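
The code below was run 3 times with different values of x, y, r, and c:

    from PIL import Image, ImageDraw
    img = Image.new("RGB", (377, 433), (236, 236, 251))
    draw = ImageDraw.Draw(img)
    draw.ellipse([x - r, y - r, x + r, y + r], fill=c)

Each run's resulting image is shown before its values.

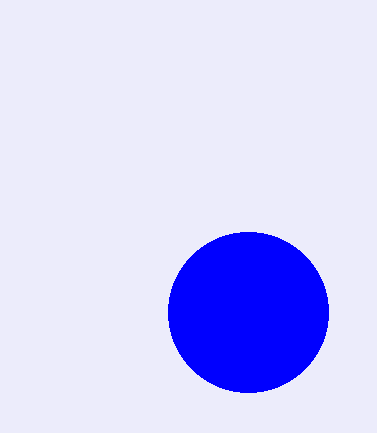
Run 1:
x = 248
y = 312
r = 80
c = 'blue'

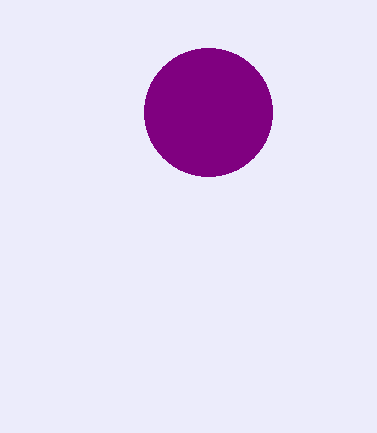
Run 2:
x = 208
y = 112
r = 64
c = 'purple'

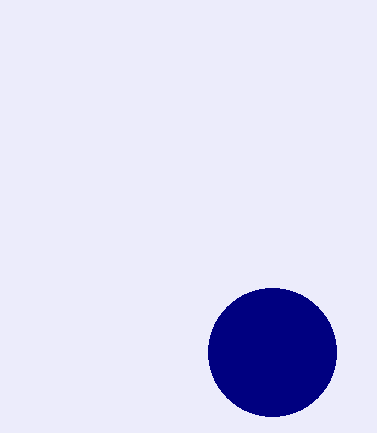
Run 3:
x = 272, y = 352, r = 64, c = 'navy'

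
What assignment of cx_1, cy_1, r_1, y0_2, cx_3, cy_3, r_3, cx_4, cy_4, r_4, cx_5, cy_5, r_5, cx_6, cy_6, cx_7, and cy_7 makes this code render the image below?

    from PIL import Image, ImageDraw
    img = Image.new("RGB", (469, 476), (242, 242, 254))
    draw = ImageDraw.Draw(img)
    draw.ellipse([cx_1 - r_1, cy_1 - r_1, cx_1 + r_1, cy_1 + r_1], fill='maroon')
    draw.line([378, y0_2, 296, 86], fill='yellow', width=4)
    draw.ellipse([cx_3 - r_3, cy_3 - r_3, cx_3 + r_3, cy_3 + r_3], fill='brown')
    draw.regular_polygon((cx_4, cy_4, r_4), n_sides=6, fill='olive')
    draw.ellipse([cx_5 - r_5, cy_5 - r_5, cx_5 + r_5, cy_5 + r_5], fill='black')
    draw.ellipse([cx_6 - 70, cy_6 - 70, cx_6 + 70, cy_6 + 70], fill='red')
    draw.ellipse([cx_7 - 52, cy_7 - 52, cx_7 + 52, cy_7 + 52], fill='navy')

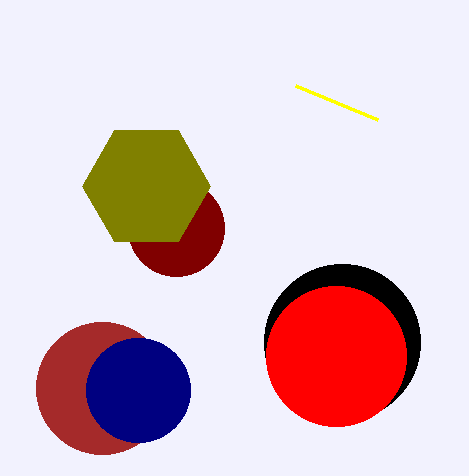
cx_1 = 176, cy_1 = 228, r_1 = 48, y0_2 = 120, cx_3 = 102, cy_3 = 388, r_3 = 66, cx_4 = 146, cy_4 = 186, r_4 = 64, cx_5 = 342, cy_5 = 342, r_5 = 78, cx_6 = 336, cy_6 = 356, cx_7 = 138, cy_7 = 390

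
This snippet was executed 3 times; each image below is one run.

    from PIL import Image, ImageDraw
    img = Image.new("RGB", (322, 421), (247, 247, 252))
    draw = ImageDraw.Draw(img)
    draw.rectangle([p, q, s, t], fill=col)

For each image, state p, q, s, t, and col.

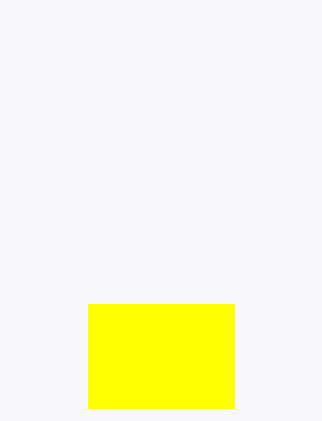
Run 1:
p = 88
q = 304
s = 234
t = 408
col = 'yellow'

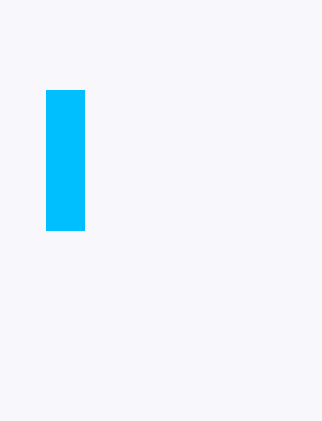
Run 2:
p = 46; q = 90; s = 84; t = 230; col = 'deepskyblue'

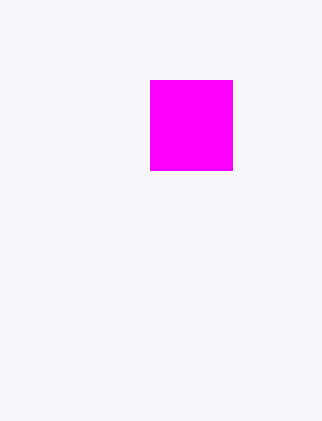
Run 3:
p = 150; q = 80; s = 232; t = 170; col = 'magenta'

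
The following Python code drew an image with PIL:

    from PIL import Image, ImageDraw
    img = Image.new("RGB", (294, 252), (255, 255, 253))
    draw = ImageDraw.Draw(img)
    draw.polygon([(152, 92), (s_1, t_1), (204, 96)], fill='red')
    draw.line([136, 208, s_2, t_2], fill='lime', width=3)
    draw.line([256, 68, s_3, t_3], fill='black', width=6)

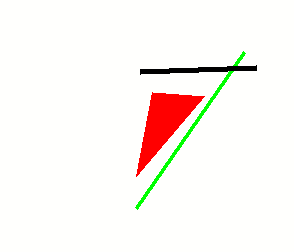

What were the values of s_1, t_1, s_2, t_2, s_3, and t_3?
s_1 = 136
t_1 = 176
s_2 = 244
t_2 = 52
s_3 = 140
t_3 = 72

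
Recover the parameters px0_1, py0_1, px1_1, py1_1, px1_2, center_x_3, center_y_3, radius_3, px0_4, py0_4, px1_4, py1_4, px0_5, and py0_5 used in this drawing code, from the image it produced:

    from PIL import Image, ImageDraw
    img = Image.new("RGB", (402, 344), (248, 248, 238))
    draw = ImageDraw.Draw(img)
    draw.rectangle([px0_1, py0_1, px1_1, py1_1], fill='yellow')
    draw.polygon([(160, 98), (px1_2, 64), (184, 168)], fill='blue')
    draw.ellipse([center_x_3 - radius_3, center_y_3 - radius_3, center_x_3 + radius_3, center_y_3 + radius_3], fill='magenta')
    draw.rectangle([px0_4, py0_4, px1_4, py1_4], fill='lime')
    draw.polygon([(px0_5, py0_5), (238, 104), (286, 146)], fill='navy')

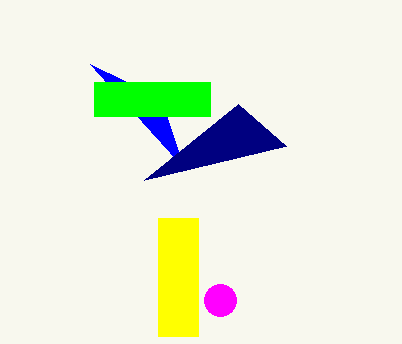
px0_1 = 158; py0_1 = 218; px1_1 = 198; py1_1 = 336; px1_2 = 90; center_x_3 = 220; center_y_3 = 300; radius_3 = 16; px0_4 = 94; py0_4 = 82; px1_4 = 210; py1_4 = 116; px0_5 = 144; py0_5 = 180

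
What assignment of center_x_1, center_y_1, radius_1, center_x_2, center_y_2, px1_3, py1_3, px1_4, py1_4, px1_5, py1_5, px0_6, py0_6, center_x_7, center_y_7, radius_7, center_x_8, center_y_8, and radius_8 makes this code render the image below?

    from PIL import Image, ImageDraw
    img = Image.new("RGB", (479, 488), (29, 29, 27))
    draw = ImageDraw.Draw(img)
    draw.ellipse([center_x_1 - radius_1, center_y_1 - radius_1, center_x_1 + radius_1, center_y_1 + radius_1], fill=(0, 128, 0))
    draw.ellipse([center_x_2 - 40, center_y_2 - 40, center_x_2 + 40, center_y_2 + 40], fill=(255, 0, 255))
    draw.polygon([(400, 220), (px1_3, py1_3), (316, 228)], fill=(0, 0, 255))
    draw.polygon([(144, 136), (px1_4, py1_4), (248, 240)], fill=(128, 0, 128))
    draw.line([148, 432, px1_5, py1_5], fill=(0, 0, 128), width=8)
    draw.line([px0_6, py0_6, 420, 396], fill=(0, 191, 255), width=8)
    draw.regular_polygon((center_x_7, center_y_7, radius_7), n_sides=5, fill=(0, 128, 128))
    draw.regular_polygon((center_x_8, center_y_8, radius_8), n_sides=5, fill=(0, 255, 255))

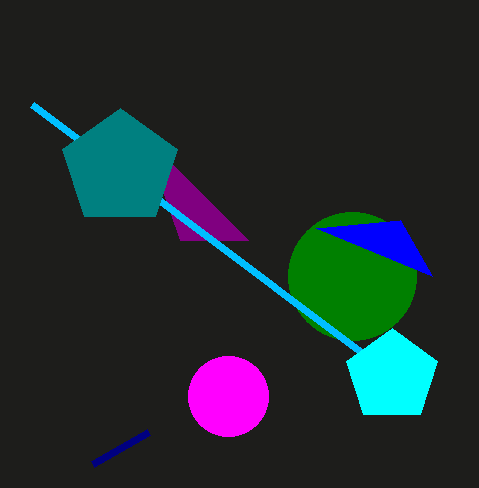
center_x_1 = 352, center_y_1 = 276, radius_1 = 64, center_x_2 = 228, center_y_2 = 396, px1_3 = 432, py1_3 = 276, px1_4 = 180, py1_4 = 240, px1_5 = 92, py1_5 = 464, px0_6 = 32, py0_6 = 104, center_x_7 = 120, center_y_7 = 168, radius_7 = 60, center_x_8 = 392, center_y_8 = 376, radius_8 = 48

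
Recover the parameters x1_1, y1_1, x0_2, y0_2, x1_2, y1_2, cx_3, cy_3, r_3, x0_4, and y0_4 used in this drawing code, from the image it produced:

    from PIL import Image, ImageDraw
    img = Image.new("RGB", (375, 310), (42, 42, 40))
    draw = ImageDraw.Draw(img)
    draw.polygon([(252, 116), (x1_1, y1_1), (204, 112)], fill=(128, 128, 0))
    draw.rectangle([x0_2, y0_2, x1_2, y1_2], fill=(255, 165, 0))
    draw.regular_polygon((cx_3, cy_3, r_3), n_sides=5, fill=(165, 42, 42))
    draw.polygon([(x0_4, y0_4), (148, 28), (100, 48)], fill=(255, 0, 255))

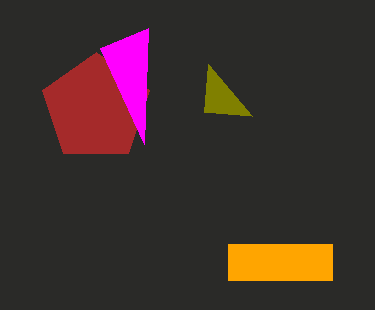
x1_1 = 208, y1_1 = 64, x0_2 = 228, y0_2 = 244, x1_2 = 332, y1_2 = 280, cx_3 = 96, cy_3 = 108, r_3 = 56, x0_4 = 144, y0_4 = 144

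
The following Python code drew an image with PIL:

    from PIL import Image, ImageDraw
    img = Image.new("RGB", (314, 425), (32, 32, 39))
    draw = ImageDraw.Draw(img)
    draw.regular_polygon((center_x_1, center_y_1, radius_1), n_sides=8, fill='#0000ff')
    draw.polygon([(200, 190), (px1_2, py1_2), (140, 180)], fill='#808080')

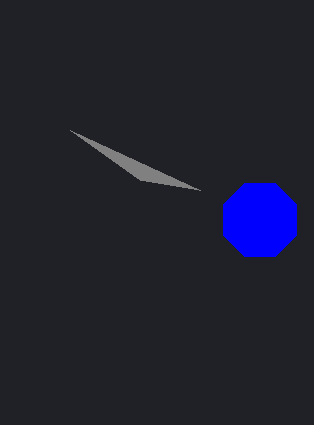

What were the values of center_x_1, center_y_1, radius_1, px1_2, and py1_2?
center_x_1 = 260
center_y_1 = 220
radius_1 = 40
px1_2 = 70
py1_2 = 130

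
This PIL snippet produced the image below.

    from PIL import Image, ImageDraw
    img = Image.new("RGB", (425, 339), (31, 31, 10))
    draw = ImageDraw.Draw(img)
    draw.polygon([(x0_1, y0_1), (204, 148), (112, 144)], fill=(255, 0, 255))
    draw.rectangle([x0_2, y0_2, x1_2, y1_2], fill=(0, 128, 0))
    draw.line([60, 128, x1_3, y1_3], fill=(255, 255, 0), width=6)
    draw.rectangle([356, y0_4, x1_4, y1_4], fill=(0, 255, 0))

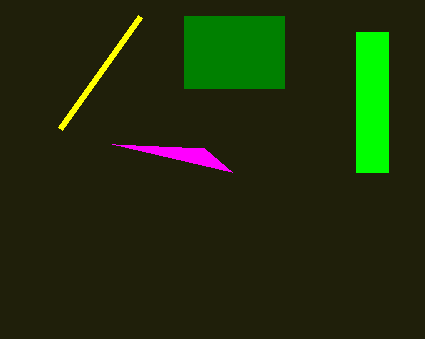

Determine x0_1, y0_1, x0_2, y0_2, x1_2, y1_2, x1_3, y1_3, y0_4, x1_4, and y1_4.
x0_1 = 232, y0_1 = 172, x0_2 = 184, y0_2 = 16, x1_2 = 284, y1_2 = 88, x1_3 = 140, y1_3 = 16, y0_4 = 32, x1_4 = 388, y1_4 = 172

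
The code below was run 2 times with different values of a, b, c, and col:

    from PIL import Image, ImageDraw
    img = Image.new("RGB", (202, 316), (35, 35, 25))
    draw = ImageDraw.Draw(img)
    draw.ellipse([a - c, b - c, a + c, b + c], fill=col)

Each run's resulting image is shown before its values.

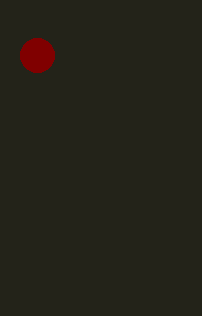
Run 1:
a = 37, b = 55, c = 17, col = 'maroon'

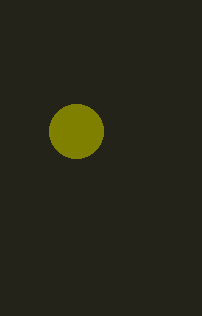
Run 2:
a = 76, b = 131, c = 27, col = 'olive'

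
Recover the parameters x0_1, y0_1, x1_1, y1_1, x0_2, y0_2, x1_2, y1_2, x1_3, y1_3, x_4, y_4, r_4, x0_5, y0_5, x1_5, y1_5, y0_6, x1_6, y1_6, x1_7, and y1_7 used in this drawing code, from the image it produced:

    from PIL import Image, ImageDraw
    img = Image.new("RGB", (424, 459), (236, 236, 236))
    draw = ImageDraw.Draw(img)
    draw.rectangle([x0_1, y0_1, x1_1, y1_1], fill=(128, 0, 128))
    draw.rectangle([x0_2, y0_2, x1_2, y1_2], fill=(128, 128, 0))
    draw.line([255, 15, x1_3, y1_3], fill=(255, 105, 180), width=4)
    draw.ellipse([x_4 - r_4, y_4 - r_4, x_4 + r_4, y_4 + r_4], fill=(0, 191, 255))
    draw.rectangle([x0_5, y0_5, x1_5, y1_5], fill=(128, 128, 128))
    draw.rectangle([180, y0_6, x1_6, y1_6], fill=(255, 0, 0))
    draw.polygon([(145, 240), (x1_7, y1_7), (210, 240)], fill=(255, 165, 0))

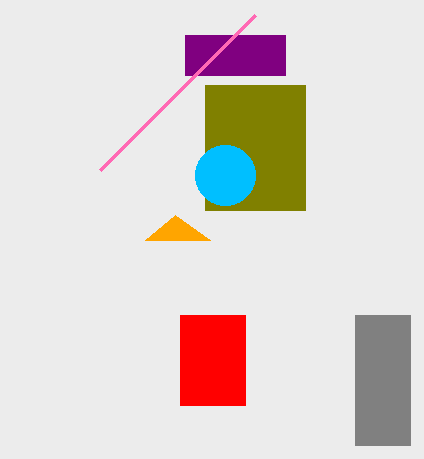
x0_1 = 185
y0_1 = 35
x1_1 = 285
y1_1 = 75
x0_2 = 205
y0_2 = 85
x1_2 = 305
y1_2 = 210
x1_3 = 100
y1_3 = 170
x_4 = 225
y_4 = 175
r_4 = 30
x0_5 = 355
y0_5 = 315
x1_5 = 410
y1_5 = 445
y0_6 = 315
x1_6 = 245
y1_6 = 405
x1_7 = 175
y1_7 = 215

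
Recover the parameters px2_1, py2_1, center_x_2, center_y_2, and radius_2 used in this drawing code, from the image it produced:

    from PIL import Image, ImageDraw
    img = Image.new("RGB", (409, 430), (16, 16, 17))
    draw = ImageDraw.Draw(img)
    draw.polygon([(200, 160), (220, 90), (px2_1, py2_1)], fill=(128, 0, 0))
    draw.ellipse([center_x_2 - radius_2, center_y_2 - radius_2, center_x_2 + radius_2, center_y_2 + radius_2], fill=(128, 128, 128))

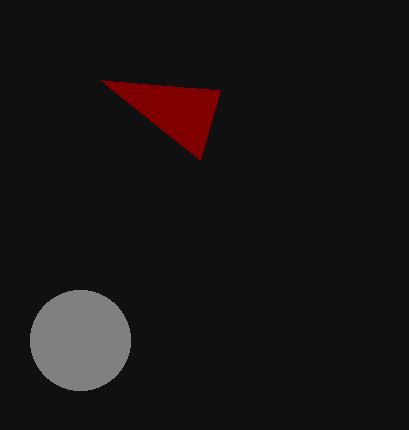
px2_1 = 100, py2_1 = 80, center_x_2 = 80, center_y_2 = 340, radius_2 = 50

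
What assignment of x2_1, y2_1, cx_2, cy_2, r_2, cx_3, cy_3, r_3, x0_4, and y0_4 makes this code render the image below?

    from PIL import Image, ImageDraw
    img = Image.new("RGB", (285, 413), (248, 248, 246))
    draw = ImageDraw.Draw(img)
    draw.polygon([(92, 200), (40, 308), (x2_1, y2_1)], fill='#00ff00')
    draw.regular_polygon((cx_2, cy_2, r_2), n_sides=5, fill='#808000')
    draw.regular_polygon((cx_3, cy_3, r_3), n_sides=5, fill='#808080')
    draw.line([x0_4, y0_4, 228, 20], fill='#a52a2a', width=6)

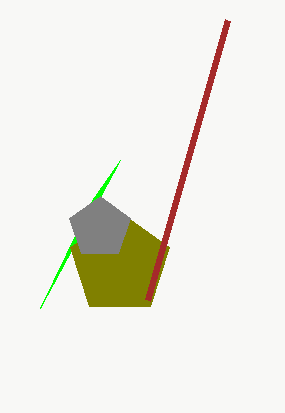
x2_1 = 120, y2_1 = 160, cx_2 = 120, cy_2 = 264, r_2 = 52, cx_3 = 100, cy_3 = 228, r_3 = 32, x0_4 = 148, y0_4 = 300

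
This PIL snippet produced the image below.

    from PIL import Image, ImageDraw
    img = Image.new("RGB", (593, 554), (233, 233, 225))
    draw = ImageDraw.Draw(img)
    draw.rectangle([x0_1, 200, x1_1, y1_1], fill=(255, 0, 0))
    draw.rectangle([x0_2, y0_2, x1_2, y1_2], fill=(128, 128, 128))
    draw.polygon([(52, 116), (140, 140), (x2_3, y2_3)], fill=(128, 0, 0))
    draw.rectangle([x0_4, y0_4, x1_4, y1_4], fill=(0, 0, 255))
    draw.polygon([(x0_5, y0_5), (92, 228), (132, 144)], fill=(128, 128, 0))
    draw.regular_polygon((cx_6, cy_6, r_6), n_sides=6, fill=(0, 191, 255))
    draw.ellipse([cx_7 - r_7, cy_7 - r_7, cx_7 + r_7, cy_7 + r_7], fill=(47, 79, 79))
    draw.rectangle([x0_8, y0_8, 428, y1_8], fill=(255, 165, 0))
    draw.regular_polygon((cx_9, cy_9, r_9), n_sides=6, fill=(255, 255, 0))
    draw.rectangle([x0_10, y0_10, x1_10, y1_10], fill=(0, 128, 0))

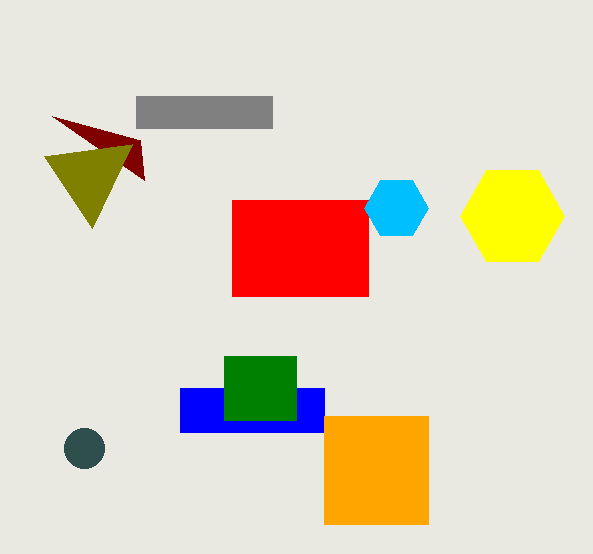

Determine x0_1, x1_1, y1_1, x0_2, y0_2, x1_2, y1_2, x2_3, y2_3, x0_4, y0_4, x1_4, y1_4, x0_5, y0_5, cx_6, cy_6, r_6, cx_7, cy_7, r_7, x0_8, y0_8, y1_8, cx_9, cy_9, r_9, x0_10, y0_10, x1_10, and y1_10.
x0_1 = 232
x1_1 = 368
y1_1 = 296
x0_2 = 136
y0_2 = 96
x1_2 = 272
y1_2 = 128
x2_3 = 144
y2_3 = 180
x0_4 = 180
y0_4 = 388
x1_4 = 324
y1_4 = 432
x0_5 = 44
y0_5 = 156
cx_6 = 396
cy_6 = 208
r_6 = 32
cx_7 = 84
cy_7 = 448
r_7 = 20
x0_8 = 324
y0_8 = 416
y1_8 = 524
cx_9 = 512
cy_9 = 216
r_9 = 52
x0_10 = 224
y0_10 = 356
x1_10 = 296
y1_10 = 420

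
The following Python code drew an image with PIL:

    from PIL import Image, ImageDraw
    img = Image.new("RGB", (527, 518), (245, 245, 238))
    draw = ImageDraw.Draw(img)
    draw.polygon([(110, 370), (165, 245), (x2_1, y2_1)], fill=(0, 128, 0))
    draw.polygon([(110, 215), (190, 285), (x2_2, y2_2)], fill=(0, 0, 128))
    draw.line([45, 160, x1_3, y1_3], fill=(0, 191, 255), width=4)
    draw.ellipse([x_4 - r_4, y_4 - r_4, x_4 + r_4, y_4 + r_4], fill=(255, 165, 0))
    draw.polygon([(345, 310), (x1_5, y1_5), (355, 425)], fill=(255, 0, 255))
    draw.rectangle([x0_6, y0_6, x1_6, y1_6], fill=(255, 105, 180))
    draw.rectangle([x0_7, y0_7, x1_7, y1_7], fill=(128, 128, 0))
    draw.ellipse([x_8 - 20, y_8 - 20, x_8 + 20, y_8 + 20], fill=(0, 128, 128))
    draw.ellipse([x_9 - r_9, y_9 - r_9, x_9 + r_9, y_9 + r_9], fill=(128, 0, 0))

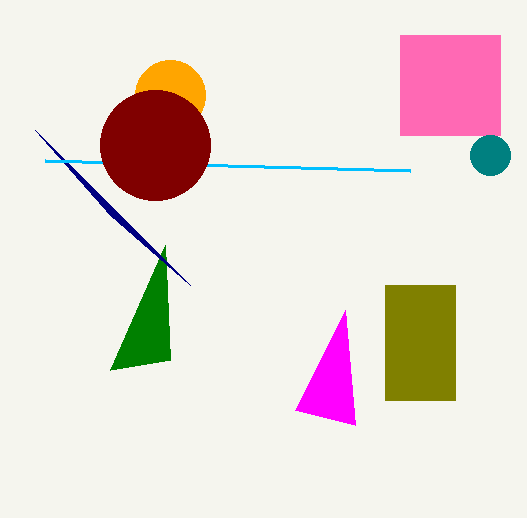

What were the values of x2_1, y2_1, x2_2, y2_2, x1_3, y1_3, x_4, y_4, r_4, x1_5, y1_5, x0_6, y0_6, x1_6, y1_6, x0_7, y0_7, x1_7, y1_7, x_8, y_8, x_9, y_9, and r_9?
x2_1 = 170; y2_1 = 360; x2_2 = 35; y2_2 = 130; x1_3 = 410; y1_3 = 170; x_4 = 170; y_4 = 95; r_4 = 35; x1_5 = 295; y1_5 = 410; x0_6 = 400; y0_6 = 35; x1_6 = 500; y1_6 = 135; x0_7 = 385; y0_7 = 285; x1_7 = 455; y1_7 = 400; x_8 = 490; y_8 = 155; x_9 = 155; y_9 = 145; r_9 = 55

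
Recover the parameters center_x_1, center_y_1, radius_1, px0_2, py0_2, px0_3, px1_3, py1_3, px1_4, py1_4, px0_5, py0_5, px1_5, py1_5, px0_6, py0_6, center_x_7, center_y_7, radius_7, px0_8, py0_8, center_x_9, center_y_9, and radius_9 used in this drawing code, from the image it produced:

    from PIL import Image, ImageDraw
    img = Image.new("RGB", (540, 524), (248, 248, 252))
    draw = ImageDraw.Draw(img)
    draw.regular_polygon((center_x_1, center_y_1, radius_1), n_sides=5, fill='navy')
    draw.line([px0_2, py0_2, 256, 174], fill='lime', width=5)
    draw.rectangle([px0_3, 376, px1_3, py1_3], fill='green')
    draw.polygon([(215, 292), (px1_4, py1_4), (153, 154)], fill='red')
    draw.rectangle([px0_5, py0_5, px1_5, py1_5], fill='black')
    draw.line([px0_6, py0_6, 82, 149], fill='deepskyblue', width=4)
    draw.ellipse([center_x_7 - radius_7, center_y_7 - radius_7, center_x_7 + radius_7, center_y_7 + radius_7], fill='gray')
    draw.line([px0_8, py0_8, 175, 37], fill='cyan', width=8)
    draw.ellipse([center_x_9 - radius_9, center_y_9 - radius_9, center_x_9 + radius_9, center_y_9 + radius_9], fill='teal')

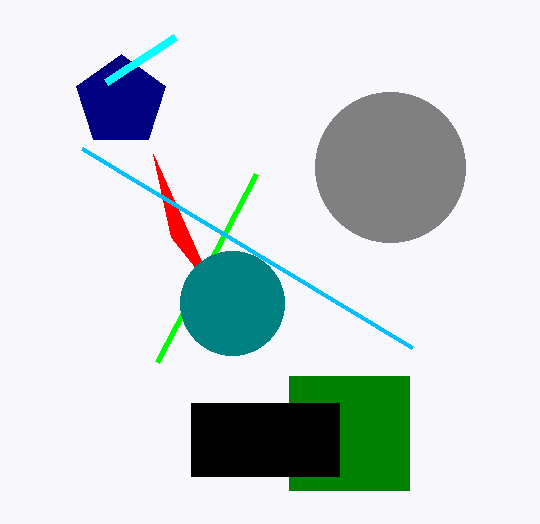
center_x_1 = 121; center_y_1 = 101; radius_1 = 47; px0_2 = 157; py0_2 = 362; px0_3 = 289; px1_3 = 409; py1_3 = 490; px1_4 = 171; py1_4 = 237; px0_5 = 191; py0_5 = 403; px1_5 = 339; py1_5 = 476; px0_6 = 412; py0_6 = 348; center_x_7 = 390; center_y_7 = 167; radius_7 = 75; px0_8 = 106; py0_8 = 82; center_x_9 = 232; center_y_9 = 303; radius_9 = 52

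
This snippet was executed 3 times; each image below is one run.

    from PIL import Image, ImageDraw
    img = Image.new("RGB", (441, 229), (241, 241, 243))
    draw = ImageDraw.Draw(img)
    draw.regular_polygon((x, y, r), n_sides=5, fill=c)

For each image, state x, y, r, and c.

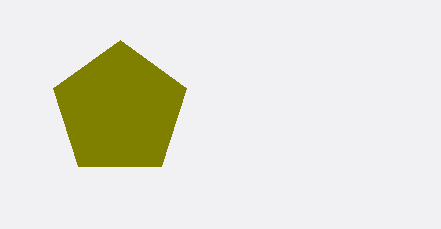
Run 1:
x = 120, y = 110, r = 70, c = 'olive'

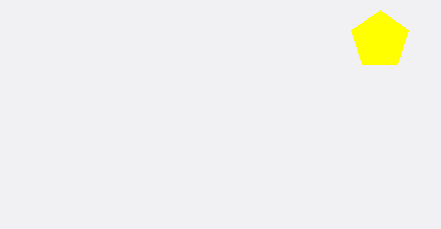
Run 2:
x = 380, y = 40, r = 30, c = 'yellow'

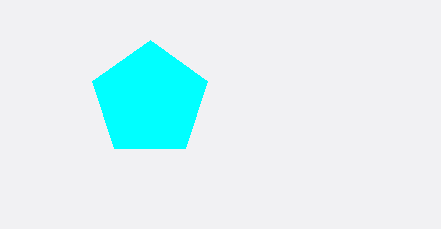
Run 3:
x = 150; y = 100; r = 60; c = 'cyan'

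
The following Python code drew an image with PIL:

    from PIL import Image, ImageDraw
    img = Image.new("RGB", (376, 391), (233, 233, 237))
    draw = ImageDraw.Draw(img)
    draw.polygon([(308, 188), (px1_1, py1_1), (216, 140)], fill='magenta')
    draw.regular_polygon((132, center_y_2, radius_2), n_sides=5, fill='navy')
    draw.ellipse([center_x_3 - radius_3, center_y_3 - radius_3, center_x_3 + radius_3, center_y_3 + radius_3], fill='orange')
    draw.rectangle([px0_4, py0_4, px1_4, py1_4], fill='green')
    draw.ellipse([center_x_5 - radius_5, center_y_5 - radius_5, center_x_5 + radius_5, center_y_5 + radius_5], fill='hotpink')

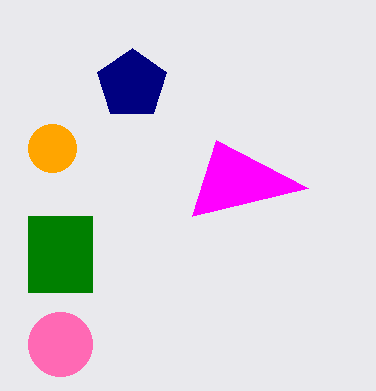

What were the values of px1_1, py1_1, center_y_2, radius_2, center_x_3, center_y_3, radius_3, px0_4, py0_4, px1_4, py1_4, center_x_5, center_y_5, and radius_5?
px1_1 = 192; py1_1 = 216; center_y_2 = 84; radius_2 = 36; center_x_3 = 52; center_y_3 = 148; radius_3 = 24; px0_4 = 28; py0_4 = 216; px1_4 = 92; py1_4 = 292; center_x_5 = 60; center_y_5 = 344; radius_5 = 32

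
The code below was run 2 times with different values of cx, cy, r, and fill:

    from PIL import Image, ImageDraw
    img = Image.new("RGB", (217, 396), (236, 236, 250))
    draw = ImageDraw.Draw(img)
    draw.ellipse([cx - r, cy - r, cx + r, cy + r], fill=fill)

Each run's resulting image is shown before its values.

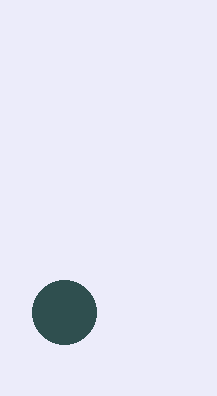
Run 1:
cx = 64; cy = 312; r = 32; fill = 'darkslategray'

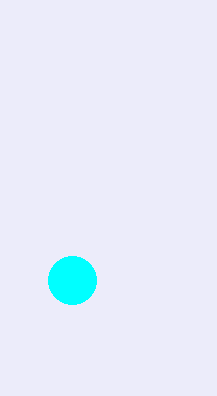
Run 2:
cx = 72, cy = 280, r = 24, fill = 'cyan'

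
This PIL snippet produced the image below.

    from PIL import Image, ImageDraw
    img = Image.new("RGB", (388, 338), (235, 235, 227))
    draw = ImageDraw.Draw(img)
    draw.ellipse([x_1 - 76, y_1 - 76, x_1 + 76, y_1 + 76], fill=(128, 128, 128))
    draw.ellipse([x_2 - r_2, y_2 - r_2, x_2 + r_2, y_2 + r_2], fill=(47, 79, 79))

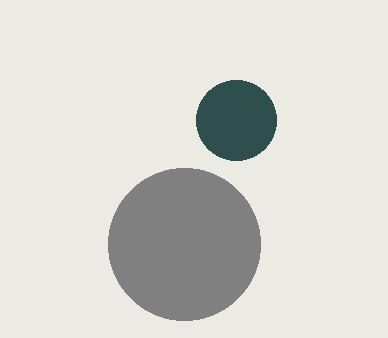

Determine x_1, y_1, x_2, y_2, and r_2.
x_1 = 184, y_1 = 244, x_2 = 236, y_2 = 120, r_2 = 40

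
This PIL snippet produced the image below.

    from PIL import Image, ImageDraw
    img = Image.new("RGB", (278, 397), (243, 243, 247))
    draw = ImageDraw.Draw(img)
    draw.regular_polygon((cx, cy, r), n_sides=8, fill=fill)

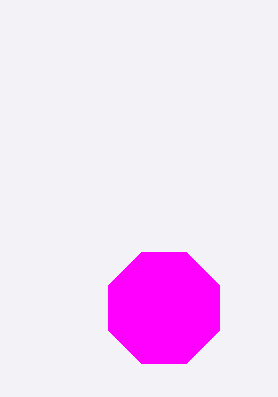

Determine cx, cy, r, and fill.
cx = 164
cy = 308
r = 60
fill = 'magenta'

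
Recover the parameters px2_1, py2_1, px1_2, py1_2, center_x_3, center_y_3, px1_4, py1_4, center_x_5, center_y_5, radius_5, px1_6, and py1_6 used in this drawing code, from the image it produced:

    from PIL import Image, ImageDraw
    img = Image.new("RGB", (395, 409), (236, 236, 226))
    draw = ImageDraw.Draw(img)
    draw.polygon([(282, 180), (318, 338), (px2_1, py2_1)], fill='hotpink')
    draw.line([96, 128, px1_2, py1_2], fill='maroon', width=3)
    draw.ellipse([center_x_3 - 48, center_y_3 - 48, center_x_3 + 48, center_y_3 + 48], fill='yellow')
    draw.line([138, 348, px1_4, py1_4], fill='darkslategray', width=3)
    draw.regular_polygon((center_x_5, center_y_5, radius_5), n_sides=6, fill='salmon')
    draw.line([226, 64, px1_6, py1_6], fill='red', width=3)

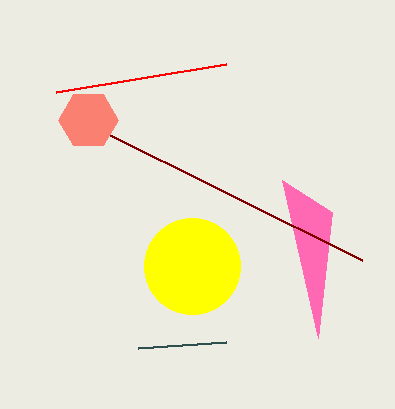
px2_1 = 332; py2_1 = 212; px1_2 = 362; py1_2 = 260; center_x_3 = 192; center_y_3 = 266; px1_4 = 226; py1_4 = 342; center_x_5 = 88; center_y_5 = 120; radius_5 = 30; px1_6 = 56; py1_6 = 92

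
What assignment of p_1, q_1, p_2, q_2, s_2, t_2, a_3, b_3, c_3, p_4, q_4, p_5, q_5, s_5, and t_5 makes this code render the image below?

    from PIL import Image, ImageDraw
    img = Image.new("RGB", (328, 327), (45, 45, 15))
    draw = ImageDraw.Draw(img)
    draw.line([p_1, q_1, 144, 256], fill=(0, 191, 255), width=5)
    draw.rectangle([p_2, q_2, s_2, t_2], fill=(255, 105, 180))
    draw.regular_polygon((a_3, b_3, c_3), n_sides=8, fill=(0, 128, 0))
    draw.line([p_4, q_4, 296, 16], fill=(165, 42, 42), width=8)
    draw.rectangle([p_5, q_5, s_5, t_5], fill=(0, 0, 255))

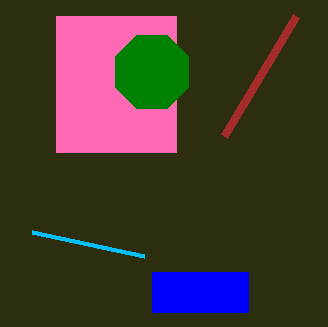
p_1 = 32, q_1 = 232, p_2 = 56, q_2 = 16, s_2 = 176, t_2 = 152, a_3 = 152, b_3 = 72, c_3 = 40, p_4 = 224, q_4 = 136, p_5 = 152, q_5 = 272, s_5 = 248, t_5 = 312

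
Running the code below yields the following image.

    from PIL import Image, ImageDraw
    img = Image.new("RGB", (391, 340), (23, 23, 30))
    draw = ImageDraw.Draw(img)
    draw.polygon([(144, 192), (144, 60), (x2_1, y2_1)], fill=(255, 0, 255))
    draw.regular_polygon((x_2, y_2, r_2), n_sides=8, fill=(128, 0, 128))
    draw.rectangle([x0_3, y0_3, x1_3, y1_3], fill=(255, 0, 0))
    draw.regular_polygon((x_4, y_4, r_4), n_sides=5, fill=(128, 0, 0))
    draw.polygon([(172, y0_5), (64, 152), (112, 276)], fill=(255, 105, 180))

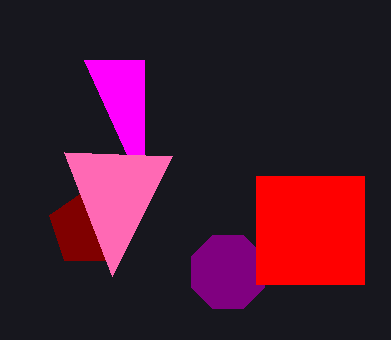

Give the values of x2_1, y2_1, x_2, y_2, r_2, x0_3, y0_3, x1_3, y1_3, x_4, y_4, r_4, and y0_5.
x2_1 = 84, y2_1 = 60, x_2 = 228, y_2 = 272, r_2 = 40, x0_3 = 256, y0_3 = 176, x1_3 = 364, y1_3 = 284, x_4 = 88, y_4 = 228, r_4 = 40, y0_5 = 156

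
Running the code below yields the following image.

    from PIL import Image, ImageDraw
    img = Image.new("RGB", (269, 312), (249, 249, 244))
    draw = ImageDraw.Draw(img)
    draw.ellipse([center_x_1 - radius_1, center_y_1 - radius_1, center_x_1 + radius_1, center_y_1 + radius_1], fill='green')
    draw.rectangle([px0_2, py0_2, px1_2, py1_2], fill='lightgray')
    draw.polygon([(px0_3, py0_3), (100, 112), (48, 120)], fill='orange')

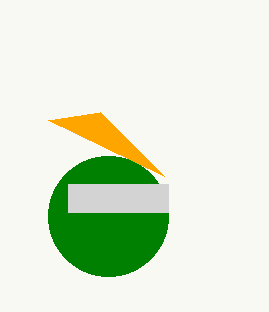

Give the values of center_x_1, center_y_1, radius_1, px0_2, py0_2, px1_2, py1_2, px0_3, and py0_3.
center_x_1 = 108
center_y_1 = 216
radius_1 = 60
px0_2 = 68
py0_2 = 184
px1_2 = 168
py1_2 = 212
px0_3 = 164
py0_3 = 176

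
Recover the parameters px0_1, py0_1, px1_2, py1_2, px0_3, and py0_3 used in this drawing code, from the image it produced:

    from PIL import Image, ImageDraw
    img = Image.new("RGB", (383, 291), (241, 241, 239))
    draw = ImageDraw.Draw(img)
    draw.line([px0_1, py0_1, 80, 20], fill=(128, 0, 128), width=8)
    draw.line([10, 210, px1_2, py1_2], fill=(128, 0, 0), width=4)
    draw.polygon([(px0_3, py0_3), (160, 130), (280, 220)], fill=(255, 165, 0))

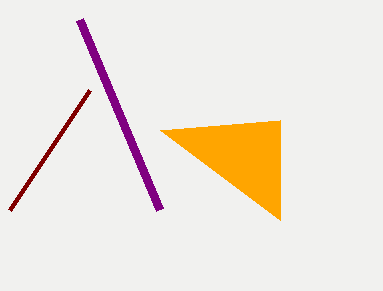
px0_1 = 160
py0_1 = 210
px1_2 = 90
py1_2 = 90
px0_3 = 280
py0_3 = 120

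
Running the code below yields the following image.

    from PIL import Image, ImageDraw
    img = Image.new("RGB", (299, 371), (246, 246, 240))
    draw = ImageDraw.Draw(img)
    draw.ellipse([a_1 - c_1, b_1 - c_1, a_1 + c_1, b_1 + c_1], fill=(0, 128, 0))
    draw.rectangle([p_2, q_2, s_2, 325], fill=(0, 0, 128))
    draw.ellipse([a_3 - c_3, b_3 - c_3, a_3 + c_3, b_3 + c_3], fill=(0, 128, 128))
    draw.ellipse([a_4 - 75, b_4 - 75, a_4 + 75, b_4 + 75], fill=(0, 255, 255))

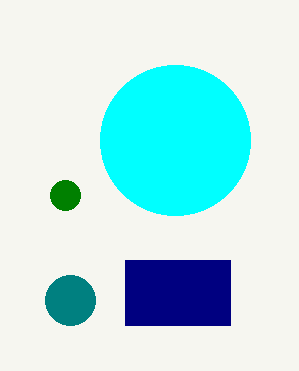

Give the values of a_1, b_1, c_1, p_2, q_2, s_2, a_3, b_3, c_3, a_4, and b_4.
a_1 = 65, b_1 = 195, c_1 = 15, p_2 = 125, q_2 = 260, s_2 = 230, a_3 = 70, b_3 = 300, c_3 = 25, a_4 = 175, b_4 = 140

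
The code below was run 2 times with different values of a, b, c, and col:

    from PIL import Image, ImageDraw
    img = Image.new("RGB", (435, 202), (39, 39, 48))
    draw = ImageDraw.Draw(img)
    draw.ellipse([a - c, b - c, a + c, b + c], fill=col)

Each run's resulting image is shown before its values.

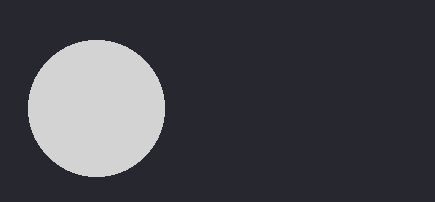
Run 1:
a = 96; b = 108; c = 68; col = 'lightgray'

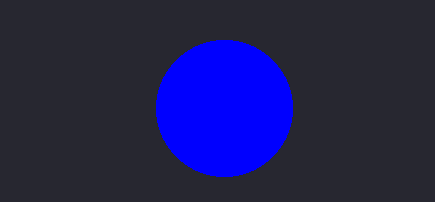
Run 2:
a = 224
b = 108
c = 68
col = 'blue'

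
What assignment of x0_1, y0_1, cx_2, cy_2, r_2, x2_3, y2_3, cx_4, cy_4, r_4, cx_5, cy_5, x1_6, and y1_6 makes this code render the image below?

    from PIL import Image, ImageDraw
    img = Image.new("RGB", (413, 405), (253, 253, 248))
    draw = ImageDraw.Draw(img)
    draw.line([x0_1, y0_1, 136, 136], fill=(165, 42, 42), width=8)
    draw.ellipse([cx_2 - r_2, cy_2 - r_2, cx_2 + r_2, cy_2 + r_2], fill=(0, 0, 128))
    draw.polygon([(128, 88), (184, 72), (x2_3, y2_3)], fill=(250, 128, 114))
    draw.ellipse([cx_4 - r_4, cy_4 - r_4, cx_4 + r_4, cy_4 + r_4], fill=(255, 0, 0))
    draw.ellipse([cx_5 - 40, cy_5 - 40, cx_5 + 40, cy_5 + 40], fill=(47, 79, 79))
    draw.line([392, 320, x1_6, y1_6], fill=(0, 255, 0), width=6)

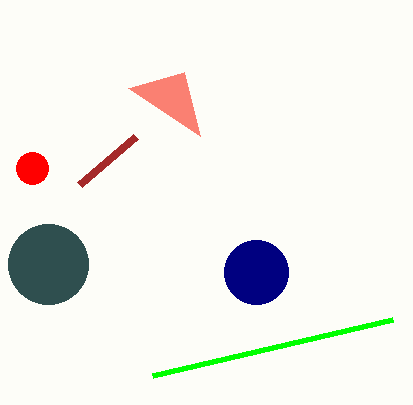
x0_1 = 80, y0_1 = 184, cx_2 = 256, cy_2 = 272, r_2 = 32, x2_3 = 200, y2_3 = 136, cx_4 = 32, cy_4 = 168, r_4 = 16, cx_5 = 48, cy_5 = 264, x1_6 = 152, y1_6 = 376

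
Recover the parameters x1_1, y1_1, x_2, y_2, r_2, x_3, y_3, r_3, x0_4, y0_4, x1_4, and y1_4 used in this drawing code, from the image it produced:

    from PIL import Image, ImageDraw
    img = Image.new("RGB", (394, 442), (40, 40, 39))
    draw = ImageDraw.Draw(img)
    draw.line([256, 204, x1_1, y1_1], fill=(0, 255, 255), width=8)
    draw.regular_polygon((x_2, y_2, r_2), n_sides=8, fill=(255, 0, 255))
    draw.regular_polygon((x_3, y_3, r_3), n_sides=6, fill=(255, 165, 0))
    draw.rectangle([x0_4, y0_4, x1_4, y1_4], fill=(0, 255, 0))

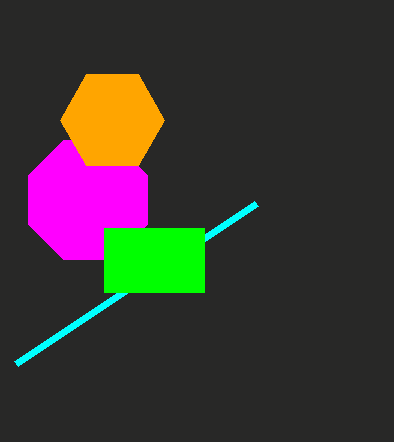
x1_1 = 16
y1_1 = 364
x_2 = 88
y_2 = 200
r_2 = 64
x_3 = 112
y_3 = 120
r_3 = 52
x0_4 = 104
y0_4 = 228
x1_4 = 204
y1_4 = 292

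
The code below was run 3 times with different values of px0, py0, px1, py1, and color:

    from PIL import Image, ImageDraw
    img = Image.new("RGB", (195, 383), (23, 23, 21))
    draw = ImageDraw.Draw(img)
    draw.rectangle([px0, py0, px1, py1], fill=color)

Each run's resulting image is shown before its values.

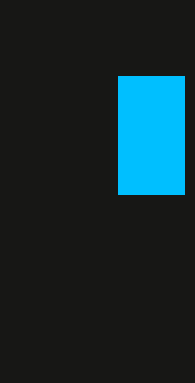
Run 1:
px0 = 118, py0 = 76, px1 = 184, py1 = 194, color = 'deepskyblue'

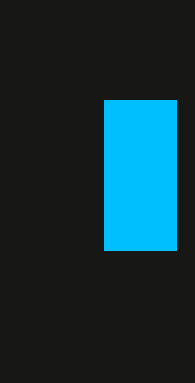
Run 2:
px0 = 104
py0 = 100
px1 = 176
py1 = 250
color = 'deepskyblue'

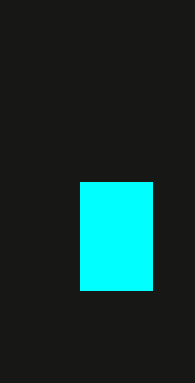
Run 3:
px0 = 80; py0 = 182; px1 = 152; py1 = 290; color = 'cyan'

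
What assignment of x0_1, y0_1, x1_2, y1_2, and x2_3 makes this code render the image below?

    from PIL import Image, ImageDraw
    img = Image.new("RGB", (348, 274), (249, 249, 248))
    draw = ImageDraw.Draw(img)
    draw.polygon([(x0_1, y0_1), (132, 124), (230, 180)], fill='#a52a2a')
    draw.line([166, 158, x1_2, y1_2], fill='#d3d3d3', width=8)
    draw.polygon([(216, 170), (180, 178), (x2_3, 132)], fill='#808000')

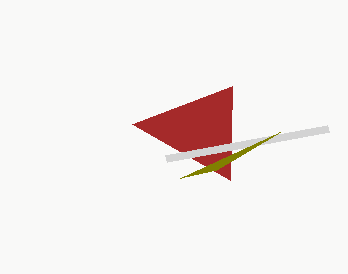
x0_1 = 232
y0_1 = 86
x1_2 = 328
y1_2 = 128
x2_3 = 280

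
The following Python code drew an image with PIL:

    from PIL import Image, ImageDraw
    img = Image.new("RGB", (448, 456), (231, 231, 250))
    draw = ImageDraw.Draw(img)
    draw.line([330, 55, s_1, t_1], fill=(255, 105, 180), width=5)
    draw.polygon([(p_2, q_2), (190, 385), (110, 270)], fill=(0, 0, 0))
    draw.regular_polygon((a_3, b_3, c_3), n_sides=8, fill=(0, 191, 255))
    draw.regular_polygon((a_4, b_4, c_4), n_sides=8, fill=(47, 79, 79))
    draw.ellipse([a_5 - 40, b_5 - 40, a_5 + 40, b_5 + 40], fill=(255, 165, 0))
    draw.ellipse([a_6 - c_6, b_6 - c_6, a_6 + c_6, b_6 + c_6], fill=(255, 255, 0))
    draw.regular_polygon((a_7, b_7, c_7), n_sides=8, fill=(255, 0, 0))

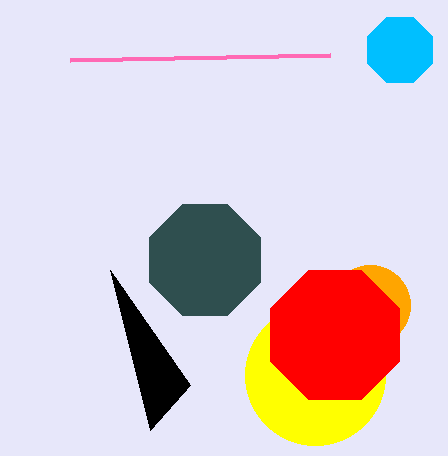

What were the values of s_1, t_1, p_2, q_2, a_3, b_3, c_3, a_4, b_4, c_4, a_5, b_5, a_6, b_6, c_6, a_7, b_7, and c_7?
s_1 = 70, t_1 = 60, p_2 = 150, q_2 = 430, a_3 = 400, b_3 = 50, c_3 = 35, a_4 = 205, b_4 = 260, c_4 = 60, a_5 = 370, b_5 = 305, a_6 = 315, b_6 = 375, c_6 = 70, a_7 = 335, b_7 = 335, c_7 = 70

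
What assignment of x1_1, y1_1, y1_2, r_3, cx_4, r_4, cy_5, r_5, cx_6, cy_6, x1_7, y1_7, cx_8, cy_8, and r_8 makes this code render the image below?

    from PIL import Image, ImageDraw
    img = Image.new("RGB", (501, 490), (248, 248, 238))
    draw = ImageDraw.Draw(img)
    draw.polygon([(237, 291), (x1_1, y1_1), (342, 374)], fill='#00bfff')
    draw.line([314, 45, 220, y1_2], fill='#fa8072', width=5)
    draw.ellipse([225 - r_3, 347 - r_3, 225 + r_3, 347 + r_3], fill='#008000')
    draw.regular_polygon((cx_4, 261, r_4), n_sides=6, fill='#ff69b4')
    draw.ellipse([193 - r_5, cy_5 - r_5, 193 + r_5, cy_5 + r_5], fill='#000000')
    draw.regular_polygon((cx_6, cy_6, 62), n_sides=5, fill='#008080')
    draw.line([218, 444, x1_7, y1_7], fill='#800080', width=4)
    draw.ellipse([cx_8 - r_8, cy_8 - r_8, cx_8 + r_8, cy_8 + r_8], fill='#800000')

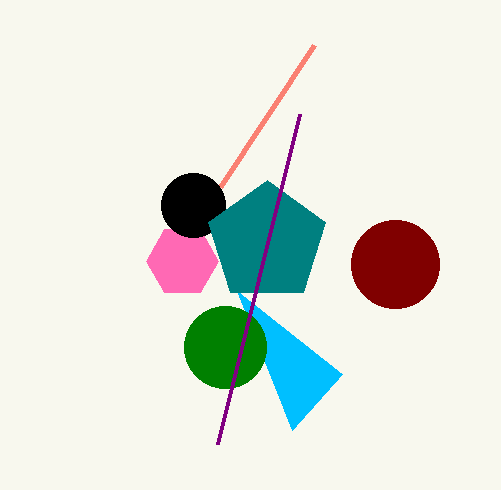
x1_1 = 292; y1_1 = 430; y1_2 = 187; r_3 = 41; cx_4 = 182; r_4 = 36; cy_5 = 205; r_5 = 32; cx_6 = 267; cy_6 = 242; x1_7 = 300; y1_7 = 114; cx_8 = 395; cy_8 = 264; r_8 = 44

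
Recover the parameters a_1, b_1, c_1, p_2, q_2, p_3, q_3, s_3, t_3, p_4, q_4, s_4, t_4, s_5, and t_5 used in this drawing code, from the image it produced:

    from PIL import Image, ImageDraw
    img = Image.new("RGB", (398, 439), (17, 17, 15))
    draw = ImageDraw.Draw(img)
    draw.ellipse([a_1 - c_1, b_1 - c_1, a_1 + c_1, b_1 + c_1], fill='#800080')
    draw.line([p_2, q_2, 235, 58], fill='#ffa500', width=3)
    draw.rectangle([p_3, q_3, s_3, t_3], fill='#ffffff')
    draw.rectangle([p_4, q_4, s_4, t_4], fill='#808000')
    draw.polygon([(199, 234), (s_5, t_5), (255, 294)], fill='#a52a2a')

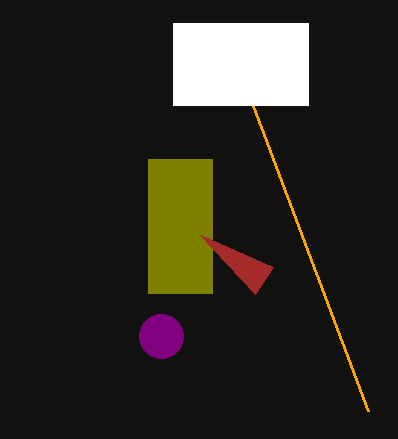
a_1 = 161, b_1 = 336, c_1 = 22, p_2 = 368, q_2 = 411, p_3 = 173, q_3 = 23, s_3 = 308, t_3 = 105, p_4 = 148, q_4 = 159, s_4 = 212, t_4 = 293, s_5 = 273, t_5 = 267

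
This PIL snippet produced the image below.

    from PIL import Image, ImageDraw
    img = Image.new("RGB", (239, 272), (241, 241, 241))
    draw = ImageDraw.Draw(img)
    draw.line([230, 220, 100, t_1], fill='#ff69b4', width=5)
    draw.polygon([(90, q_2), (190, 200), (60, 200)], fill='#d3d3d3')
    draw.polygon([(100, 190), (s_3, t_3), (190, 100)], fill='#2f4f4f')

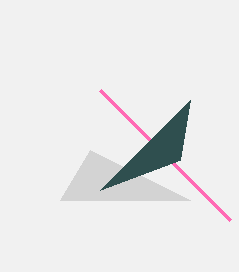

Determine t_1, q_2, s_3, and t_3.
t_1 = 90; q_2 = 150; s_3 = 180; t_3 = 160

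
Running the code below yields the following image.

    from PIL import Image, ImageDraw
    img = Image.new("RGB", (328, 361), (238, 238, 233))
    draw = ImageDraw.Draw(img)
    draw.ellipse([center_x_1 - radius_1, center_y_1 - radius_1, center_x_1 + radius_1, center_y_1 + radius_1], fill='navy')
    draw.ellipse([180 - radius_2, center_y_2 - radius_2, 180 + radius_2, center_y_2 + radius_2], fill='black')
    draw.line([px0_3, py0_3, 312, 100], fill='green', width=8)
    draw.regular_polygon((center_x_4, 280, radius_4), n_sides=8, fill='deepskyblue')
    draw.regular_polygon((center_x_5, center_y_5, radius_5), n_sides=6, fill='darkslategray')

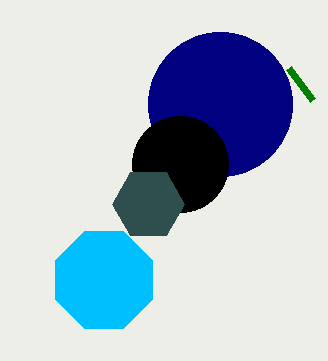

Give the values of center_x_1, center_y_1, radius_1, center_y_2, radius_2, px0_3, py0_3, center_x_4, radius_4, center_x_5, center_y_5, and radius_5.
center_x_1 = 220
center_y_1 = 104
radius_1 = 72
center_y_2 = 164
radius_2 = 48
px0_3 = 288
py0_3 = 68
center_x_4 = 104
radius_4 = 52
center_x_5 = 148
center_y_5 = 204
radius_5 = 36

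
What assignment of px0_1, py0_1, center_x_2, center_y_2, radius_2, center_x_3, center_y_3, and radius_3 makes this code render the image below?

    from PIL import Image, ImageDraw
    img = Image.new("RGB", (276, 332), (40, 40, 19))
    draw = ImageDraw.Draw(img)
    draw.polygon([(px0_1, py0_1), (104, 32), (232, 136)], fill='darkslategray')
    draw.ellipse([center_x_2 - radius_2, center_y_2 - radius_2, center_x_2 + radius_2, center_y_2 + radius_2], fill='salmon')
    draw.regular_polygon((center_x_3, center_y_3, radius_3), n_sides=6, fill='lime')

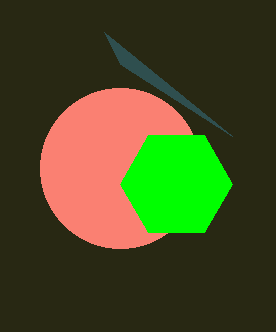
px0_1 = 120, py0_1 = 64, center_x_2 = 120, center_y_2 = 168, radius_2 = 80, center_x_3 = 176, center_y_3 = 184, radius_3 = 56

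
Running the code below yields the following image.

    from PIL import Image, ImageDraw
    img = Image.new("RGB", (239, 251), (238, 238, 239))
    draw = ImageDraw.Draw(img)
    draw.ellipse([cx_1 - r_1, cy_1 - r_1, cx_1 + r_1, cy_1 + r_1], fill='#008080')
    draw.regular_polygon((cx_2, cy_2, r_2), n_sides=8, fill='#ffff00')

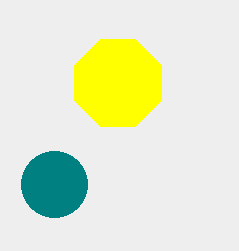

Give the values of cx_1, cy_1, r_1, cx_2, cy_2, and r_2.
cx_1 = 54
cy_1 = 184
r_1 = 33
cx_2 = 118
cy_2 = 83
r_2 = 47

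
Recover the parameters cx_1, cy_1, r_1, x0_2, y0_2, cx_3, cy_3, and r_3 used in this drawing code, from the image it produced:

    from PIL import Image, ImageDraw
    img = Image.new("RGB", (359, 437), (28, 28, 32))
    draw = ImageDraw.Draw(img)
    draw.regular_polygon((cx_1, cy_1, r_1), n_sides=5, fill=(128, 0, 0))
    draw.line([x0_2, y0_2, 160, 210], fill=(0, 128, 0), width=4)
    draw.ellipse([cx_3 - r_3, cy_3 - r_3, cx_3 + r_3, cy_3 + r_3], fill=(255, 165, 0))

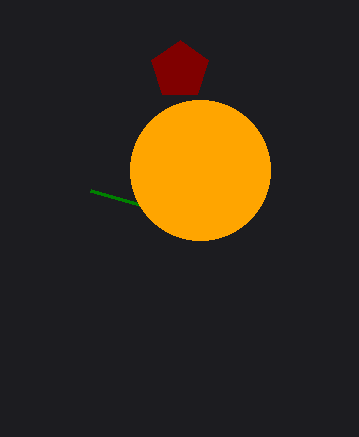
cx_1 = 180
cy_1 = 70
r_1 = 30
x0_2 = 90
y0_2 = 190
cx_3 = 200
cy_3 = 170
r_3 = 70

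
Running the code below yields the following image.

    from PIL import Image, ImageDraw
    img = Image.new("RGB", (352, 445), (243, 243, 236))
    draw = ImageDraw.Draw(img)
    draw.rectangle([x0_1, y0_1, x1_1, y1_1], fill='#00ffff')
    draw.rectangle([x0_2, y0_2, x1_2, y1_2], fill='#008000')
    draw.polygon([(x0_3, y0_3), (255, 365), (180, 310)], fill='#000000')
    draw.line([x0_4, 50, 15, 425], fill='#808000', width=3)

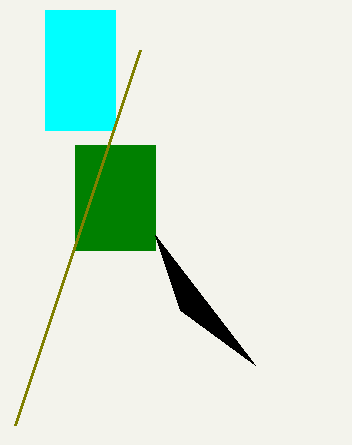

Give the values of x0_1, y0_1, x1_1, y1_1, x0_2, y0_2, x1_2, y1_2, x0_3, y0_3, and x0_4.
x0_1 = 45
y0_1 = 10
x1_1 = 115
y1_1 = 130
x0_2 = 75
y0_2 = 145
x1_2 = 155
y1_2 = 250
x0_3 = 155
y0_3 = 235
x0_4 = 140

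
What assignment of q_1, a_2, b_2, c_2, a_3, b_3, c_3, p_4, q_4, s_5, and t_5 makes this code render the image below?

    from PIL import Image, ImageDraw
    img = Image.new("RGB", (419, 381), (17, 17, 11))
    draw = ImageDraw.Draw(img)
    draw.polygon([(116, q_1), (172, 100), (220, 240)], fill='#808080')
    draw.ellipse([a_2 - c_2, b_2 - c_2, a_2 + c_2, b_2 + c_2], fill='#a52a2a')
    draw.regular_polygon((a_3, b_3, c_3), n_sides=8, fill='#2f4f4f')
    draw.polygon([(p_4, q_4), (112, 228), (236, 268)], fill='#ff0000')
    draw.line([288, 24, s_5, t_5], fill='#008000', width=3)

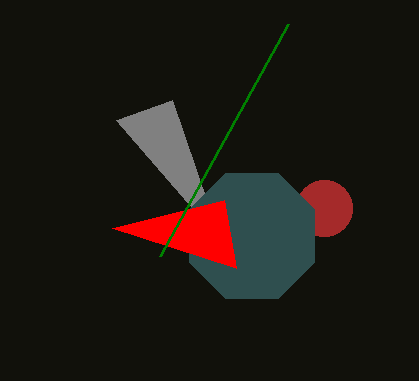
q_1 = 120
a_2 = 324
b_2 = 208
c_2 = 28
a_3 = 252
b_3 = 236
c_3 = 68
p_4 = 224
q_4 = 200
s_5 = 160
t_5 = 256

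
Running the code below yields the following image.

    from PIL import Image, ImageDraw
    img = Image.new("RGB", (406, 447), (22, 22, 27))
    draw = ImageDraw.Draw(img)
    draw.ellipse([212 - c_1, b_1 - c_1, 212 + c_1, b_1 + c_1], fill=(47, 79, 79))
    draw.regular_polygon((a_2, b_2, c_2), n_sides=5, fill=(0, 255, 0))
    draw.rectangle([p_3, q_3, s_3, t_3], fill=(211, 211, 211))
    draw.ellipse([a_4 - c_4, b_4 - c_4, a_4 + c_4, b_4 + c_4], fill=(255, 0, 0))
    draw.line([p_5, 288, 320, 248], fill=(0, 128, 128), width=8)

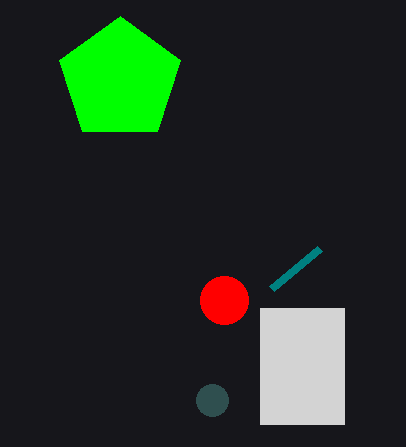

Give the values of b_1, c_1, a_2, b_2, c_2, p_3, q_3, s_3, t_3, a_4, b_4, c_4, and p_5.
b_1 = 400; c_1 = 16; a_2 = 120; b_2 = 80; c_2 = 64; p_3 = 260; q_3 = 308; s_3 = 344; t_3 = 424; a_4 = 224; b_4 = 300; c_4 = 24; p_5 = 272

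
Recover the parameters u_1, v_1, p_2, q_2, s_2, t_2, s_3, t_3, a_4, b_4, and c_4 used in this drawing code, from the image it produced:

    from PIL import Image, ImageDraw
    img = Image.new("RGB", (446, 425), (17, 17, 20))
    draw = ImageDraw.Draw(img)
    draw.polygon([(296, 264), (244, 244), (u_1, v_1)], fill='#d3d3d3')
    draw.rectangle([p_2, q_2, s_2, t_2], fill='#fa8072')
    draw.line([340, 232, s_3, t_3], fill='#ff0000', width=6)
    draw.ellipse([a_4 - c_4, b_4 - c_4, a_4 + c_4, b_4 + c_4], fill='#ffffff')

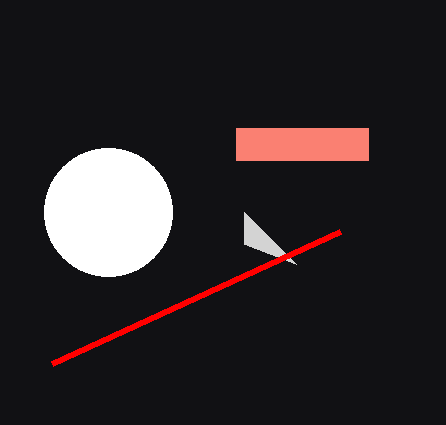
u_1 = 244, v_1 = 212, p_2 = 236, q_2 = 128, s_2 = 368, t_2 = 160, s_3 = 52, t_3 = 364, a_4 = 108, b_4 = 212, c_4 = 64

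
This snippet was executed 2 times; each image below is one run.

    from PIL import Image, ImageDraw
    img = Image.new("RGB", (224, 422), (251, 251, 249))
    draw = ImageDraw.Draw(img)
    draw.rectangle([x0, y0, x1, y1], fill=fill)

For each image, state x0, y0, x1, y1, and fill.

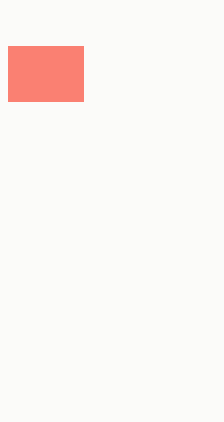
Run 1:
x0 = 8
y0 = 46
x1 = 83
y1 = 101
fill = 'salmon'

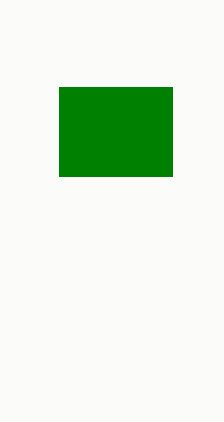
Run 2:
x0 = 59; y0 = 87; x1 = 172; y1 = 176; fill = 'green'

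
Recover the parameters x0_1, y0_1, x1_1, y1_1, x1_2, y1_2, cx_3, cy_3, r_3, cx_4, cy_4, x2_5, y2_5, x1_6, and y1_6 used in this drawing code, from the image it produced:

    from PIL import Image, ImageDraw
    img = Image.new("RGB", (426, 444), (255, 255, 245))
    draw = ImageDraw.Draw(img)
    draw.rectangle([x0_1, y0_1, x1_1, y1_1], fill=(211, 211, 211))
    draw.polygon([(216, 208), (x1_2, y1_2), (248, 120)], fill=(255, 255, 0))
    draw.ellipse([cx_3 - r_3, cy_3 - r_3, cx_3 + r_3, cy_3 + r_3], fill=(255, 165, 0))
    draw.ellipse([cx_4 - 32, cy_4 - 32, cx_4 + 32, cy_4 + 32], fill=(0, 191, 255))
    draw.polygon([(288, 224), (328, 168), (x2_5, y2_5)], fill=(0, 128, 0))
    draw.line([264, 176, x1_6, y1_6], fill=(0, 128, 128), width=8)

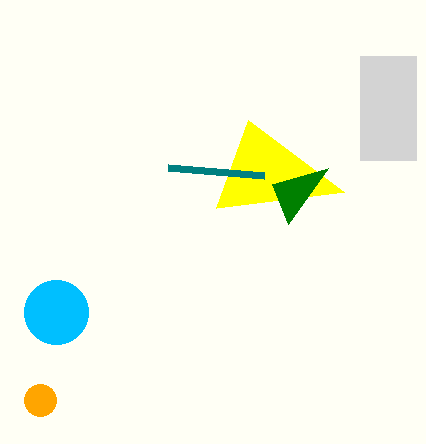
x0_1 = 360; y0_1 = 56; x1_1 = 416; y1_1 = 160; x1_2 = 344; y1_2 = 192; cx_3 = 40; cy_3 = 400; r_3 = 16; cx_4 = 56; cy_4 = 312; x2_5 = 272; y2_5 = 184; x1_6 = 168; y1_6 = 168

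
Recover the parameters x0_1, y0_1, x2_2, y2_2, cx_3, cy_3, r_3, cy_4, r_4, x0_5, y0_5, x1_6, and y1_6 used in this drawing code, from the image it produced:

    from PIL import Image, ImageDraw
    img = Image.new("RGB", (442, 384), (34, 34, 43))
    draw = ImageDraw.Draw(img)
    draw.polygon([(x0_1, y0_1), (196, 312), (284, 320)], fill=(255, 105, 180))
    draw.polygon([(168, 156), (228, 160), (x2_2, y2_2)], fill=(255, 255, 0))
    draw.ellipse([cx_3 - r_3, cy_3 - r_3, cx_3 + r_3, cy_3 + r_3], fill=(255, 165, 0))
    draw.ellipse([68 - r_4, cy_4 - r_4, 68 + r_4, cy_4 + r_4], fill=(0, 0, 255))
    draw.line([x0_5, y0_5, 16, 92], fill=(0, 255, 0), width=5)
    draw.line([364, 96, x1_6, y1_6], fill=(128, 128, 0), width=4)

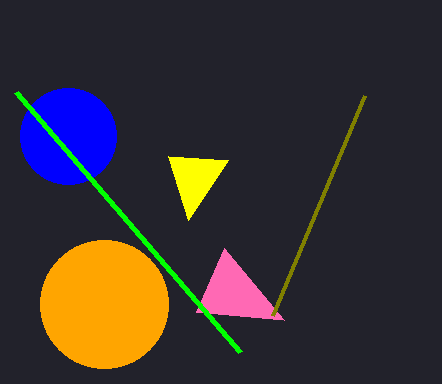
x0_1 = 224; y0_1 = 248; x2_2 = 188; y2_2 = 220; cx_3 = 104; cy_3 = 304; r_3 = 64; cy_4 = 136; r_4 = 48; x0_5 = 240; y0_5 = 352; x1_6 = 272; y1_6 = 316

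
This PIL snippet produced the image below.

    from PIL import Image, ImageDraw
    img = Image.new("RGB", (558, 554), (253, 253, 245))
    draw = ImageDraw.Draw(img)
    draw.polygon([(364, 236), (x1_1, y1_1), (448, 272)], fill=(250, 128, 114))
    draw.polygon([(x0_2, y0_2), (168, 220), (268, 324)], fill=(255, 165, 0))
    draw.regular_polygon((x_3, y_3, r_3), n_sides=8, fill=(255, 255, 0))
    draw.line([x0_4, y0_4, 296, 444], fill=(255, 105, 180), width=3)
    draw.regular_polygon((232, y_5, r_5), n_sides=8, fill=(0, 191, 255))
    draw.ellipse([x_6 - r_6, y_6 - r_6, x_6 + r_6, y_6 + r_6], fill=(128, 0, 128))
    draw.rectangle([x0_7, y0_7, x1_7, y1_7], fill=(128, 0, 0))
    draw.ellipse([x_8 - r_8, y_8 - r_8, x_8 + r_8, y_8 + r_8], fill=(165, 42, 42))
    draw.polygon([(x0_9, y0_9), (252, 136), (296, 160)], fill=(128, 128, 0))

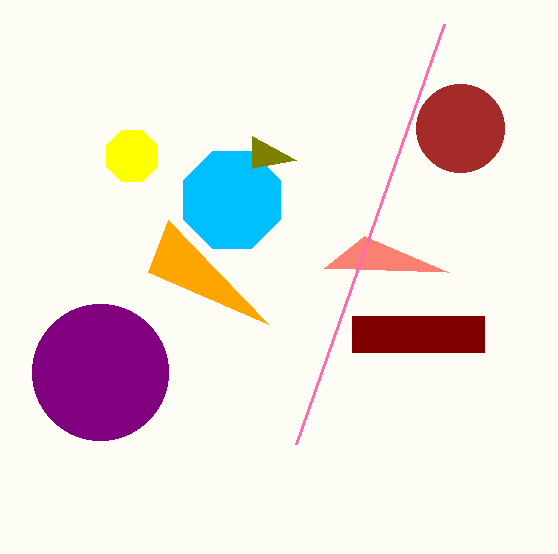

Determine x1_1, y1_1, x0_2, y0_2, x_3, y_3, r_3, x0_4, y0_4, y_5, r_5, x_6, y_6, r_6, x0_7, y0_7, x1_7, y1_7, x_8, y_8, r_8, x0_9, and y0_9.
x1_1 = 324; y1_1 = 268; x0_2 = 148; y0_2 = 272; x_3 = 132; y_3 = 156; r_3 = 28; x0_4 = 444; y0_4 = 24; y_5 = 200; r_5 = 52; x_6 = 100; y_6 = 372; r_6 = 68; x0_7 = 352; y0_7 = 316; x1_7 = 484; y1_7 = 352; x_8 = 460; y_8 = 128; r_8 = 44; x0_9 = 252; y0_9 = 168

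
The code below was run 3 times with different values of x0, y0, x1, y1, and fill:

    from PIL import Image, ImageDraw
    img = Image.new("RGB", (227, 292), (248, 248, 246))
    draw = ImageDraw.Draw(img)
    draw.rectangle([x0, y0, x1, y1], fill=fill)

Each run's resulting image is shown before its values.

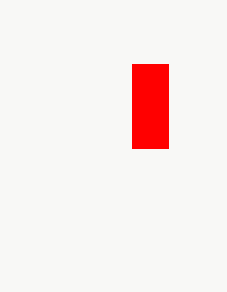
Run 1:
x0 = 132; y0 = 64; x1 = 168; y1 = 148; fill = 'red'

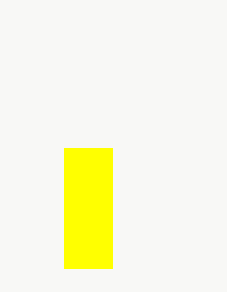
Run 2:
x0 = 64, y0 = 148, x1 = 112, y1 = 268, fill = 'yellow'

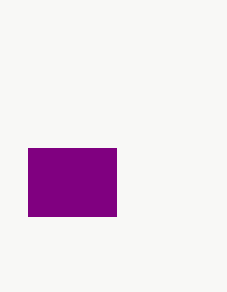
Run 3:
x0 = 28, y0 = 148, x1 = 116, y1 = 216, fill = 'purple'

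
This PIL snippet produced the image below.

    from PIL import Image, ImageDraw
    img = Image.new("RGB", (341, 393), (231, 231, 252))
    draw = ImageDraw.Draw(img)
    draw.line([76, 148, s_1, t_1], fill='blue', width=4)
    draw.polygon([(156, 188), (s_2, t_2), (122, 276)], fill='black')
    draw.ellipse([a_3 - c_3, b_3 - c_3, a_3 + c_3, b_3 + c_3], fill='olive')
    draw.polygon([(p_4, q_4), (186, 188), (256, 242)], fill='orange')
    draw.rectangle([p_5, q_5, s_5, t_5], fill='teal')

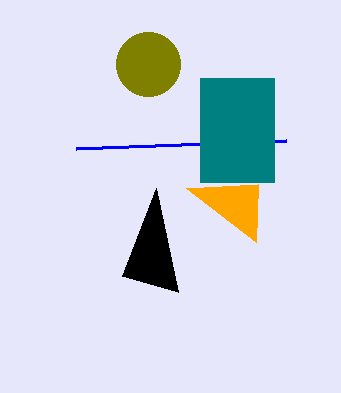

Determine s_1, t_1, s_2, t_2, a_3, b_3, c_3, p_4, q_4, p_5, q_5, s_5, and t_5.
s_1 = 286
t_1 = 140
s_2 = 178
t_2 = 292
a_3 = 148
b_3 = 64
c_3 = 32
p_4 = 258
q_4 = 184
p_5 = 200
q_5 = 78
s_5 = 274
t_5 = 182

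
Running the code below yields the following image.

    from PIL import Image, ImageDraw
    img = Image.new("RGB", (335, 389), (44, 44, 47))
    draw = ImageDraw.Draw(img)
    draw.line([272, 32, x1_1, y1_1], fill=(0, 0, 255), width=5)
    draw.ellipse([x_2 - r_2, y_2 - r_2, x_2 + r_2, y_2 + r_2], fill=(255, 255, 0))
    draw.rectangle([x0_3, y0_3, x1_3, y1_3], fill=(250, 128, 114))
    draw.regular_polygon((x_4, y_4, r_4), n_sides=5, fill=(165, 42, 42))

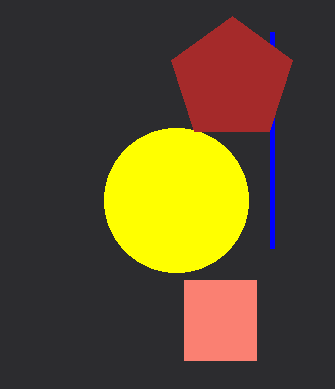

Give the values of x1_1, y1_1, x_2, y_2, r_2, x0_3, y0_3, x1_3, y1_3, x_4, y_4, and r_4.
x1_1 = 272, y1_1 = 248, x_2 = 176, y_2 = 200, r_2 = 72, x0_3 = 184, y0_3 = 280, x1_3 = 256, y1_3 = 360, x_4 = 232, y_4 = 80, r_4 = 64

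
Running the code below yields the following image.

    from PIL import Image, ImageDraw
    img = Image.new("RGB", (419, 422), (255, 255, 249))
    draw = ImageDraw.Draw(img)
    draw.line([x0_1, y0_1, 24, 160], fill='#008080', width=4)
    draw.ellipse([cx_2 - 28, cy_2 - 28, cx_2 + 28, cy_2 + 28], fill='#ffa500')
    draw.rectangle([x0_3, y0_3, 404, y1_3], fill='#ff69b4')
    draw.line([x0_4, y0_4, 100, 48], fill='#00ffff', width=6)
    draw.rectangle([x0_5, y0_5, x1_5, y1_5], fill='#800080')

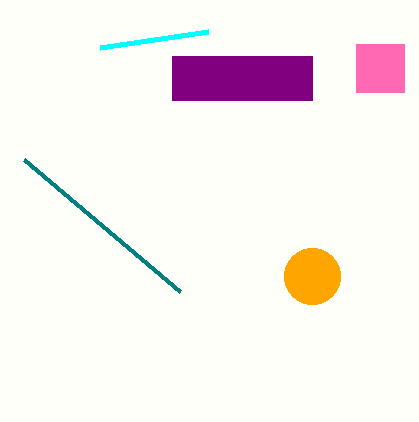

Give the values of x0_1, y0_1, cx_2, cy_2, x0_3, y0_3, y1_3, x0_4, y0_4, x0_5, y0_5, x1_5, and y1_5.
x0_1 = 180; y0_1 = 292; cx_2 = 312; cy_2 = 276; x0_3 = 356; y0_3 = 44; y1_3 = 92; x0_4 = 208; y0_4 = 32; x0_5 = 172; y0_5 = 56; x1_5 = 312; y1_5 = 100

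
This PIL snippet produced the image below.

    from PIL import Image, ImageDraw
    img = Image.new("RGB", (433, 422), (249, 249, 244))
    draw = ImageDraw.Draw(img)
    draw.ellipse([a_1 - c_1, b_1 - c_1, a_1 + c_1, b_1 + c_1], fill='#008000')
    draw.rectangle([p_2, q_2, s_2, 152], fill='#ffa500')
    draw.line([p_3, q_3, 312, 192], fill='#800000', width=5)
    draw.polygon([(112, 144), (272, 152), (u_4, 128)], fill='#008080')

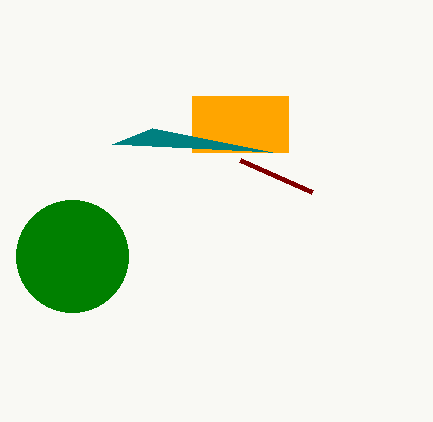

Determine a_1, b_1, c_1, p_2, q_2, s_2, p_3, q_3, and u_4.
a_1 = 72; b_1 = 256; c_1 = 56; p_2 = 192; q_2 = 96; s_2 = 288; p_3 = 240; q_3 = 160; u_4 = 152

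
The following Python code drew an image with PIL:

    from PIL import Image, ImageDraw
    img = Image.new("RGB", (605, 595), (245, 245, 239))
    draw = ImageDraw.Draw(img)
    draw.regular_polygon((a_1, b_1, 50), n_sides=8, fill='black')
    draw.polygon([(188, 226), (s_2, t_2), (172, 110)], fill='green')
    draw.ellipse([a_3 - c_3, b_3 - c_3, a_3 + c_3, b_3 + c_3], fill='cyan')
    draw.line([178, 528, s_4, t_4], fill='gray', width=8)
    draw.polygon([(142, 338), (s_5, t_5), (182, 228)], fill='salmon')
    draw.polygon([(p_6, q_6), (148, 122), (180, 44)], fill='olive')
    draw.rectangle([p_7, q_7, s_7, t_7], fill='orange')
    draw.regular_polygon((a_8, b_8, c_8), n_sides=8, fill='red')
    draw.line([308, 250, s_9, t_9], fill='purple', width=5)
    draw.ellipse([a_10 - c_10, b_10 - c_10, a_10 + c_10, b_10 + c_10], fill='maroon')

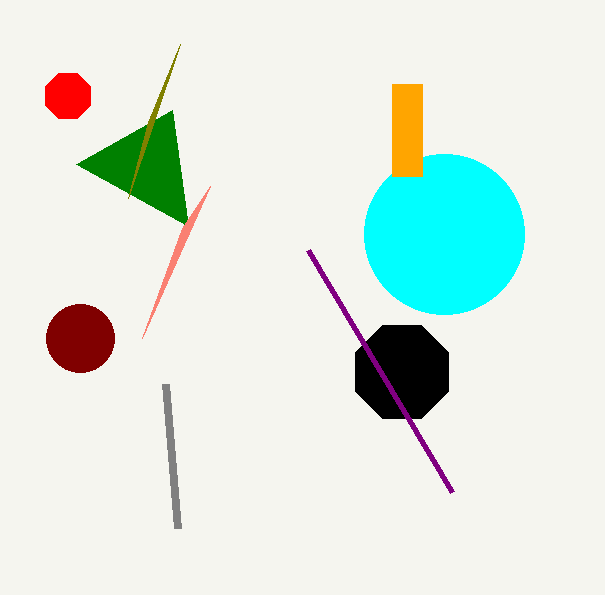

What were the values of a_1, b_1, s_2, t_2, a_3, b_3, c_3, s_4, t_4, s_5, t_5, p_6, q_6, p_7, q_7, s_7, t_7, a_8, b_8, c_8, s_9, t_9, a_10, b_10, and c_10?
a_1 = 402, b_1 = 372, s_2 = 76, t_2 = 164, a_3 = 444, b_3 = 234, c_3 = 80, s_4 = 166, t_4 = 384, s_5 = 210, t_5 = 186, p_6 = 128, q_6 = 198, p_7 = 392, q_7 = 84, s_7 = 422, t_7 = 176, a_8 = 68, b_8 = 96, c_8 = 24, s_9 = 452, t_9 = 492, a_10 = 80, b_10 = 338, c_10 = 34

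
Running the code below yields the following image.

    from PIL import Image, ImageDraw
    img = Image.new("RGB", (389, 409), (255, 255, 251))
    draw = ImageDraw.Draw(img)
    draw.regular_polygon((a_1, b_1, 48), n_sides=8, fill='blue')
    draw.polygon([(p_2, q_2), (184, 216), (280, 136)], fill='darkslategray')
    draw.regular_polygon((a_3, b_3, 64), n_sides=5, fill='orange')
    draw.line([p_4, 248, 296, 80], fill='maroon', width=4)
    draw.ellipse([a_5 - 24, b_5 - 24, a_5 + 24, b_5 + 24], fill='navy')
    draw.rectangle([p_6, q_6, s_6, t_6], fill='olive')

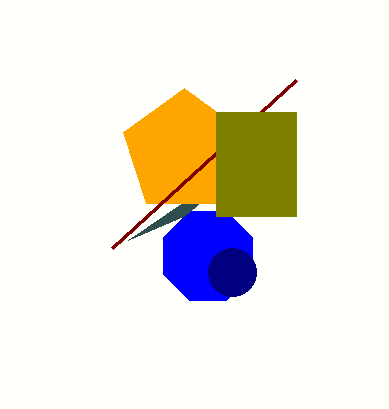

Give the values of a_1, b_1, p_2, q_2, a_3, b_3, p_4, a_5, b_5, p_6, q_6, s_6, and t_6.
a_1 = 208; b_1 = 256; p_2 = 128; q_2 = 240; a_3 = 184; b_3 = 152; p_4 = 112; a_5 = 232; b_5 = 272; p_6 = 216; q_6 = 112; s_6 = 296; t_6 = 216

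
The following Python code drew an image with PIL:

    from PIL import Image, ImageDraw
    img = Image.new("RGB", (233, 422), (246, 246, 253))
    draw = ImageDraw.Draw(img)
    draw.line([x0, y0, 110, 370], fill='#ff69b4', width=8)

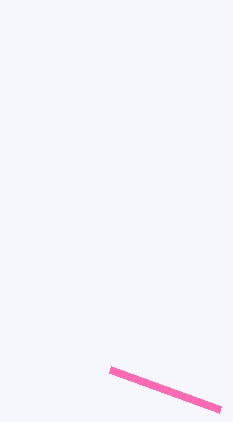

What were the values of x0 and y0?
x0 = 220; y0 = 410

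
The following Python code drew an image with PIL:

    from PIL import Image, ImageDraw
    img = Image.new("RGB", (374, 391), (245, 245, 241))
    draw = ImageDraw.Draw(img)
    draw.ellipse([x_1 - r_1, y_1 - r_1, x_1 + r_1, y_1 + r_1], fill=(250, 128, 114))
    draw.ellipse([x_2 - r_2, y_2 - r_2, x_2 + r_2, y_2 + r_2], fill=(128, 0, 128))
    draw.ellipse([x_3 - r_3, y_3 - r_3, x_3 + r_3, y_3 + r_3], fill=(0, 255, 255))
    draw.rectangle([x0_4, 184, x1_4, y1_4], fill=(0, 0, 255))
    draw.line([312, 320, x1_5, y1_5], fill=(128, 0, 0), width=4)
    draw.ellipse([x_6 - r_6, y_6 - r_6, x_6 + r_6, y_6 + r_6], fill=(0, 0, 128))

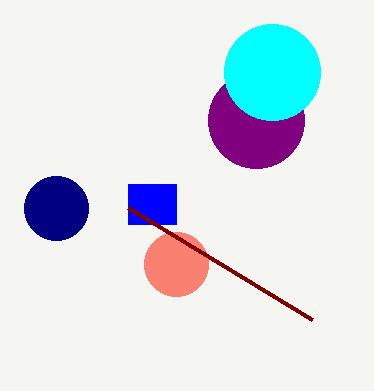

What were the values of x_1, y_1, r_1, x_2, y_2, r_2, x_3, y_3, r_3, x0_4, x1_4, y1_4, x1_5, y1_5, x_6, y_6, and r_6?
x_1 = 176, y_1 = 264, r_1 = 32, x_2 = 256, y_2 = 120, r_2 = 48, x_3 = 272, y_3 = 72, r_3 = 48, x0_4 = 128, x1_4 = 176, y1_4 = 224, x1_5 = 128, y1_5 = 208, x_6 = 56, y_6 = 208, r_6 = 32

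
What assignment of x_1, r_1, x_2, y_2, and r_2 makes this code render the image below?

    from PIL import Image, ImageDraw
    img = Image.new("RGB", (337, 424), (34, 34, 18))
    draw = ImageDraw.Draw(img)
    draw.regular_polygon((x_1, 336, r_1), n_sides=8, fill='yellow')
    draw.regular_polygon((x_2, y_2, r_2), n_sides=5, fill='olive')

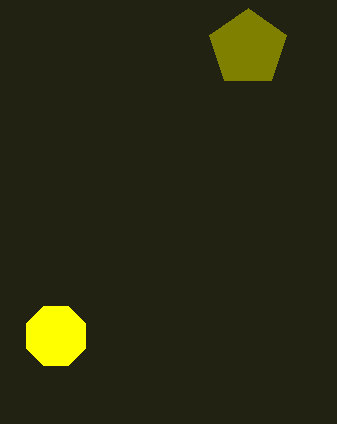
x_1 = 56
r_1 = 32
x_2 = 248
y_2 = 48
r_2 = 40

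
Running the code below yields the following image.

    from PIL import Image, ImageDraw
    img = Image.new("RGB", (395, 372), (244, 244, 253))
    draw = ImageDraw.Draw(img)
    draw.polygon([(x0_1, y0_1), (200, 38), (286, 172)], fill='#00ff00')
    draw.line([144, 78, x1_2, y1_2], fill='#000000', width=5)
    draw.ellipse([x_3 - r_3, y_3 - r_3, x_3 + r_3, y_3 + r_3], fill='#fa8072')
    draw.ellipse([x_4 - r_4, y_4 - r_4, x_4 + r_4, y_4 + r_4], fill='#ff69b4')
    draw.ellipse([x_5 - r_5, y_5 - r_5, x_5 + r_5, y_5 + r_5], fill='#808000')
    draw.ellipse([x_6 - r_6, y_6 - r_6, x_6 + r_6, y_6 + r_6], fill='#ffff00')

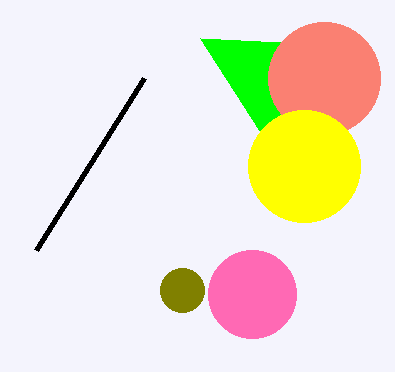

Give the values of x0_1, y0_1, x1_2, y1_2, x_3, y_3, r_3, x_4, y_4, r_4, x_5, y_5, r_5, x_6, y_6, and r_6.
x0_1 = 280; y0_1 = 42; x1_2 = 36; y1_2 = 250; x_3 = 324; y_3 = 78; r_3 = 56; x_4 = 252; y_4 = 294; r_4 = 44; x_5 = 182; y_5 = 290; r_5 = 22; x_6 = 304; y_6 = 166; r_6 = 56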